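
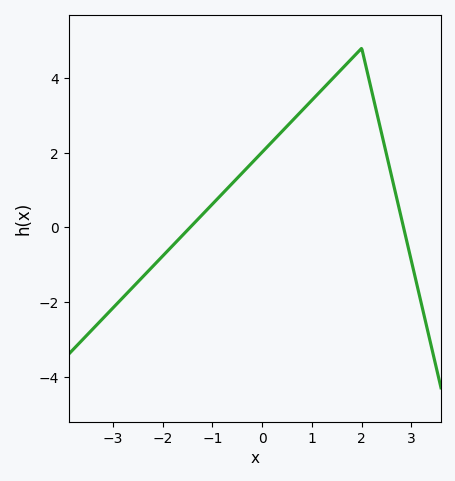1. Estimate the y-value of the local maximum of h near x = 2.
4.8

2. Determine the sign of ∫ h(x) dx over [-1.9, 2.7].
positive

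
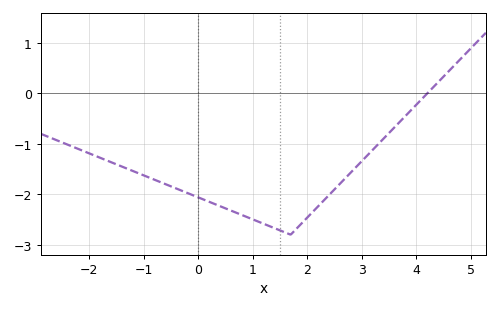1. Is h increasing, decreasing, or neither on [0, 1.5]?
decreasing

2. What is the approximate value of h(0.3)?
-2.2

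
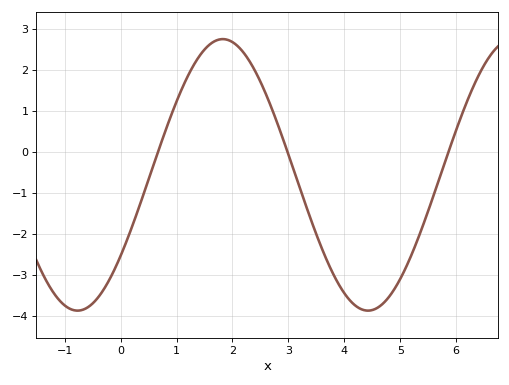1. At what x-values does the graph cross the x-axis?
0.667, 2.99, 5.86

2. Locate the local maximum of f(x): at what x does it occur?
1.83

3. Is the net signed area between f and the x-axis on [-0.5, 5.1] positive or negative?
negative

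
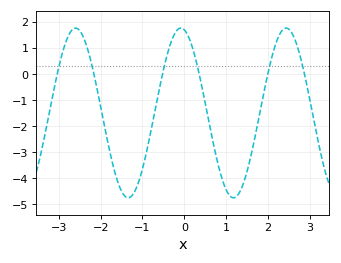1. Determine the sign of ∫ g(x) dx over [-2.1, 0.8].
negative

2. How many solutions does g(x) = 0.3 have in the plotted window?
6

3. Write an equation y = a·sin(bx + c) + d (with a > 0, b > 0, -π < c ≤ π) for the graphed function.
y = 3.26sin(2.5x + 1.78) - 1.51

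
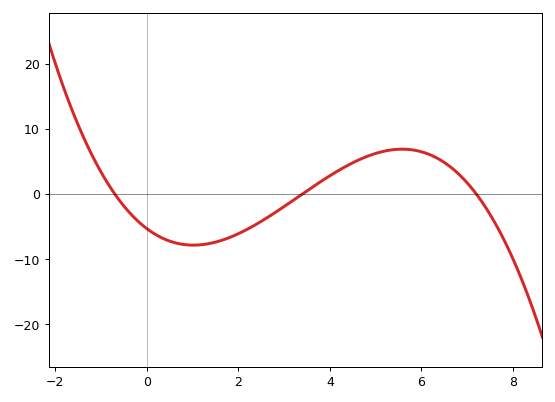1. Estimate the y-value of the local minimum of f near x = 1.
-8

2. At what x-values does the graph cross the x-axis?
-0.6, 3.4, 7.2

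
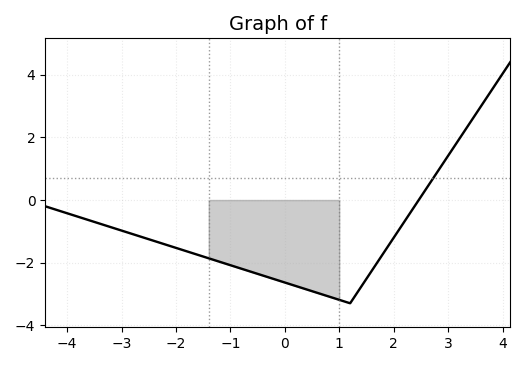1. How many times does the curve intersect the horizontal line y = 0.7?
1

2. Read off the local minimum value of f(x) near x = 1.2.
-3.2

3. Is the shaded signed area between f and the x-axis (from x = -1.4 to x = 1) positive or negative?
negative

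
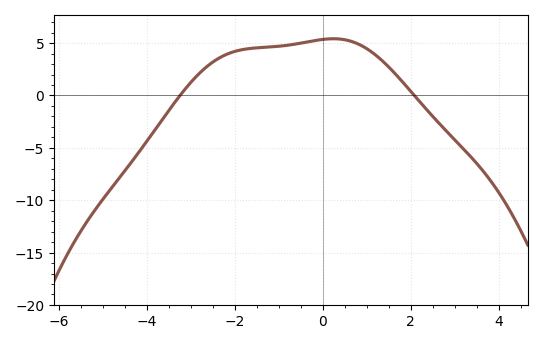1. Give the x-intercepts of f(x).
-3.24, 2.09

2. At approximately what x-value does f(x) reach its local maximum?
0.249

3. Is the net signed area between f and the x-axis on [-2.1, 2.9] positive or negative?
positive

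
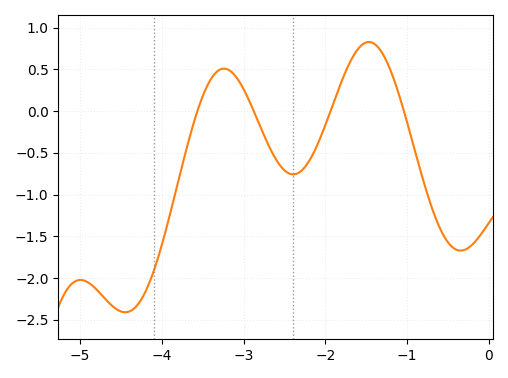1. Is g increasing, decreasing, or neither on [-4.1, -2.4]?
neither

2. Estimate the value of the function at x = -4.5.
-2.4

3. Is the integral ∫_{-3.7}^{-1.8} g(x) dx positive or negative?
negative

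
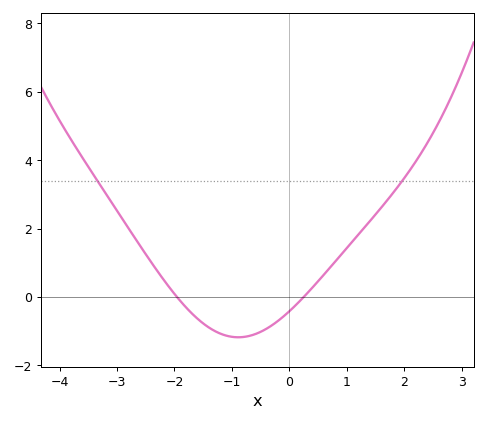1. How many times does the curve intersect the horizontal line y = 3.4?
2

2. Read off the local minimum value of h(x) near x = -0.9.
-1.18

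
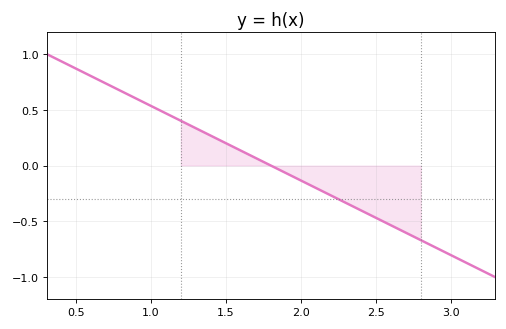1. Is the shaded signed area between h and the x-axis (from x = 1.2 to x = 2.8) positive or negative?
negative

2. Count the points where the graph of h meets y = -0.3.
1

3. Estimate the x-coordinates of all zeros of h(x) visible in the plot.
1.8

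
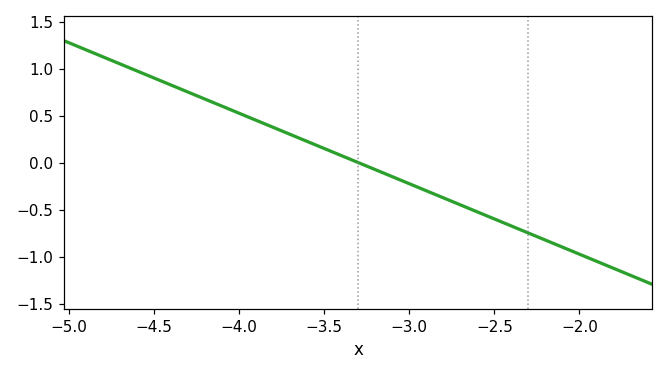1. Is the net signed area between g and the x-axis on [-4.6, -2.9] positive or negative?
positive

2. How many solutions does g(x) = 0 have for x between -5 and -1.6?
1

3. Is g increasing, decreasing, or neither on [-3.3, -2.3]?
decreasing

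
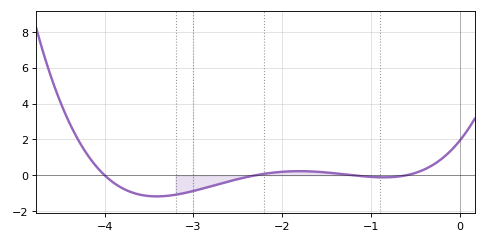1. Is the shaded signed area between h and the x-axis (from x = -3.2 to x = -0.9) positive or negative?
negative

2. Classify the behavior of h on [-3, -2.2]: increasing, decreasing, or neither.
increasing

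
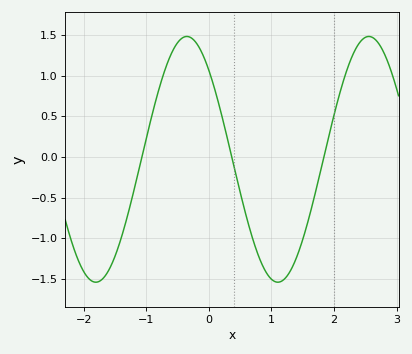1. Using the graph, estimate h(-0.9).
0.542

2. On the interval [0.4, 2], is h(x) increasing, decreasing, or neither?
neither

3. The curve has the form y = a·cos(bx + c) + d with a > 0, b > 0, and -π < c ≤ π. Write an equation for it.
y = 1.51cos(2.16x + 0.762) - 0.03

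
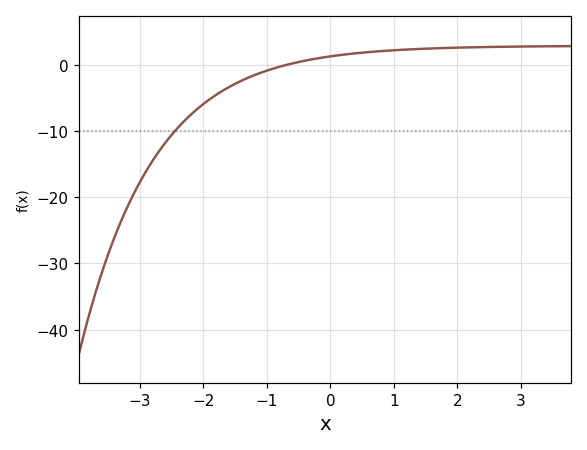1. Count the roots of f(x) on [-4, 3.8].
1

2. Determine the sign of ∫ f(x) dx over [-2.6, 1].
negative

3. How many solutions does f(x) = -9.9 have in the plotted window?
1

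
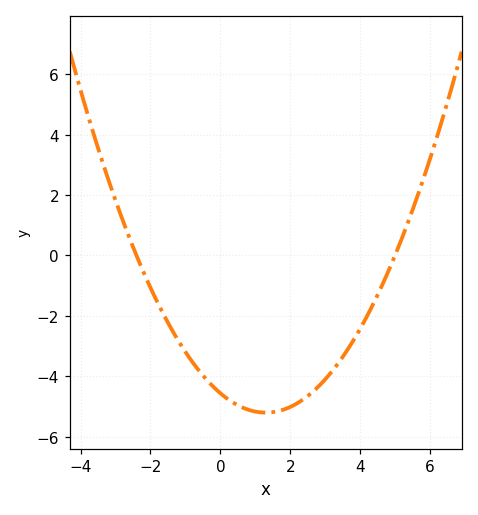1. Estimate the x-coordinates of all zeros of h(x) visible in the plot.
-2.4, 5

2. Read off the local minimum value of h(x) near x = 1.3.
-5.2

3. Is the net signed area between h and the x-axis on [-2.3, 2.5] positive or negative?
negative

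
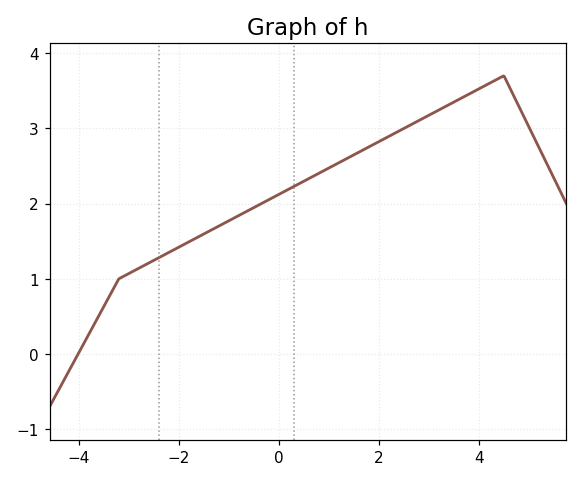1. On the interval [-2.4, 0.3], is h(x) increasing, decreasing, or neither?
increasing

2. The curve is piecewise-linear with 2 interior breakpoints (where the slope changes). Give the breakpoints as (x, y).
(-3.2, 1); (4.5, 3.7)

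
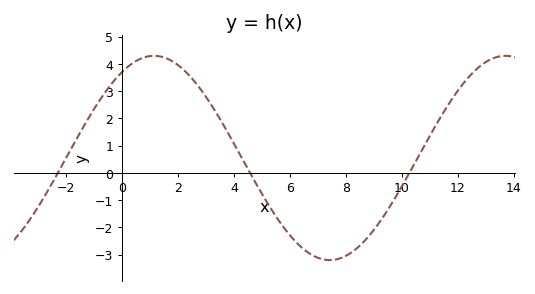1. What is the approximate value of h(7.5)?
-3.2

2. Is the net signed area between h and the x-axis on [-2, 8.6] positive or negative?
positive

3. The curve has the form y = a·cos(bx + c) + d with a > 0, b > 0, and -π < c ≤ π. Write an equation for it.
y = 3.75cos(0.5x - 0.57) + 0.55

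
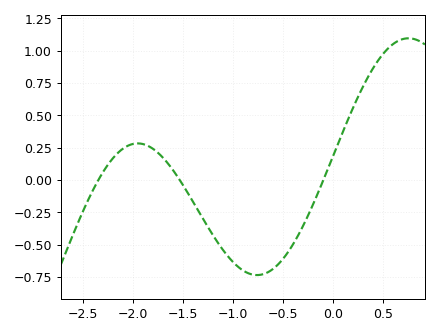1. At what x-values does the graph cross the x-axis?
-2.35, -1.55, -0.1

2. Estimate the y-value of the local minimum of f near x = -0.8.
-0.75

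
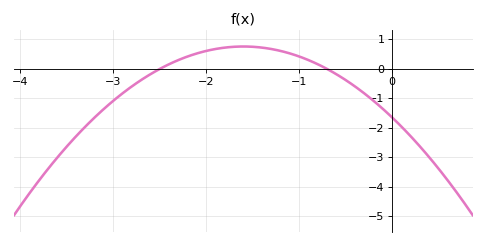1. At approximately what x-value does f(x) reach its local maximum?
-1.6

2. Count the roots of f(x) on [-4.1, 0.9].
2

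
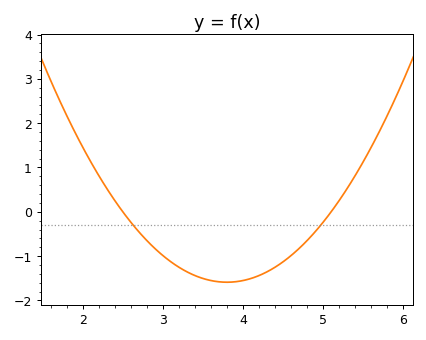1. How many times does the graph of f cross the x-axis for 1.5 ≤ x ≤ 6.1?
2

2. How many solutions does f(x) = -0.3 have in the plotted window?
2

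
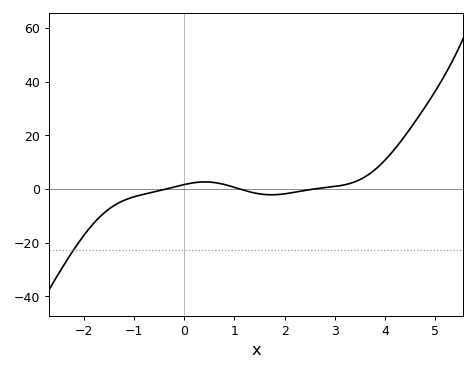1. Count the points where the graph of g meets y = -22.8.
1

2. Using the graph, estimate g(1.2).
0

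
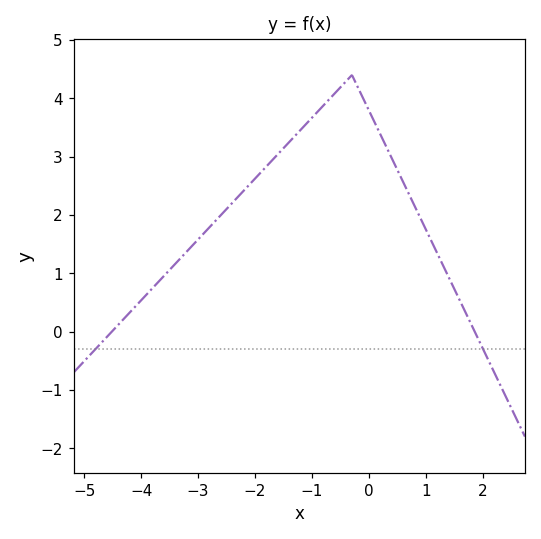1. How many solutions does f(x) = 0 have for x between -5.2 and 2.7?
2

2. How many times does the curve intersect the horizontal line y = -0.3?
2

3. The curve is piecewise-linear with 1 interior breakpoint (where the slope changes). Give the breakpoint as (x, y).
(-0.3, 4.4)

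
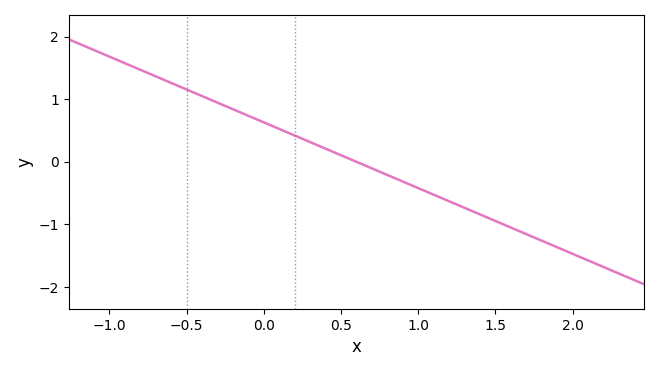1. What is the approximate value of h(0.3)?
0.3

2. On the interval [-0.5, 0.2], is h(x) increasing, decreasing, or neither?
decreasing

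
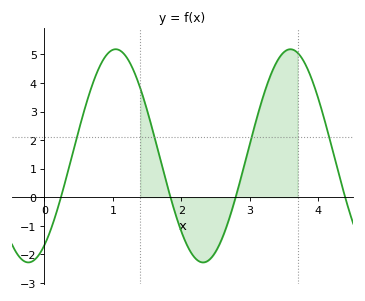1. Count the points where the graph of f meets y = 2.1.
4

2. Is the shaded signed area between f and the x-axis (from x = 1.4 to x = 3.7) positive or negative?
positive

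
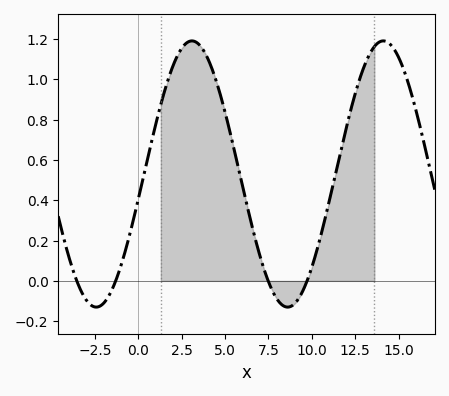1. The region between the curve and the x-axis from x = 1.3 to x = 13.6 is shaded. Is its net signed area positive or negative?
positive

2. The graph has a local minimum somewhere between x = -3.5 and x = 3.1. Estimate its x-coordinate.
-2.42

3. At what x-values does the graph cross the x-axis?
-3.54, -1.3, 7.48, 9.72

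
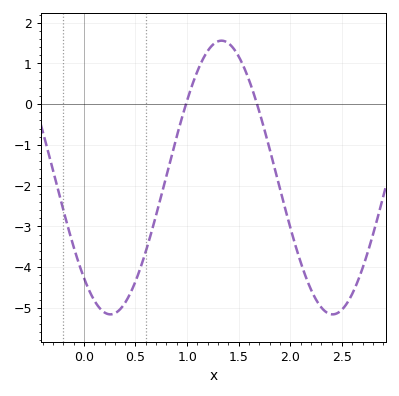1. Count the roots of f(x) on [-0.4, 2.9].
2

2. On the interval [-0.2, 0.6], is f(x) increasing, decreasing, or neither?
neither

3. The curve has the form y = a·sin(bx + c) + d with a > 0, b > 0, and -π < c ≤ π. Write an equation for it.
y = 3.36sin(2.92x - 2.32) - 1.8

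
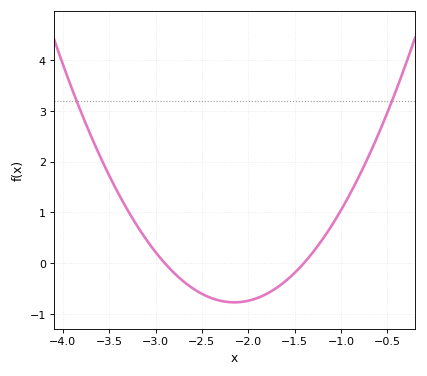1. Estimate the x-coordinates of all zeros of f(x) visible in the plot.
-2.9, -1.4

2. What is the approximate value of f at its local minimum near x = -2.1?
-0.8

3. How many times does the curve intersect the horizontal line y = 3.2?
2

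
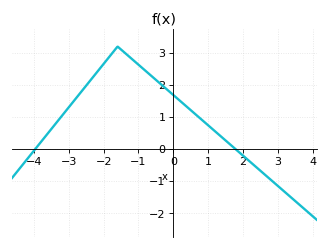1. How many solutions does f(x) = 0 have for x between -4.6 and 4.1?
2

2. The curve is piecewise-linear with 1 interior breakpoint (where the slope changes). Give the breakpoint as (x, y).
(-1.6, 3.2)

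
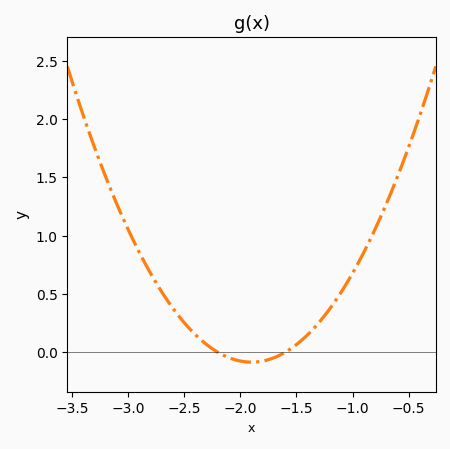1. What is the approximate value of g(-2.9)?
0.855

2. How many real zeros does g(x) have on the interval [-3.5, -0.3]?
2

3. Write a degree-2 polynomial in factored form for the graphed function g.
y = 0.94(x + 2.2)(x + 1.6)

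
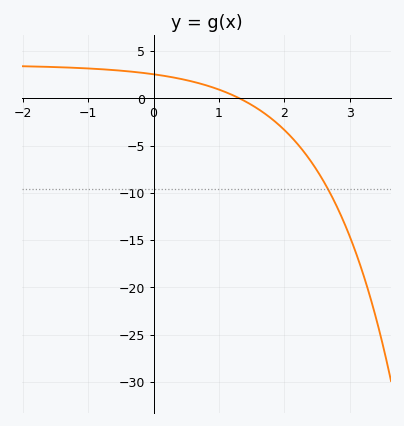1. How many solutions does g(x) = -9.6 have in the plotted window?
1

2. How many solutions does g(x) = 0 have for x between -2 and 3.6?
1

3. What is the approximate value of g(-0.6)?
2.98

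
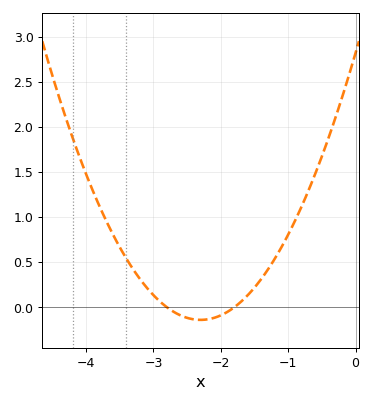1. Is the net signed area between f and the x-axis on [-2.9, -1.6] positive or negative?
negative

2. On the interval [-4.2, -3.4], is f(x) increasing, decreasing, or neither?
decreasing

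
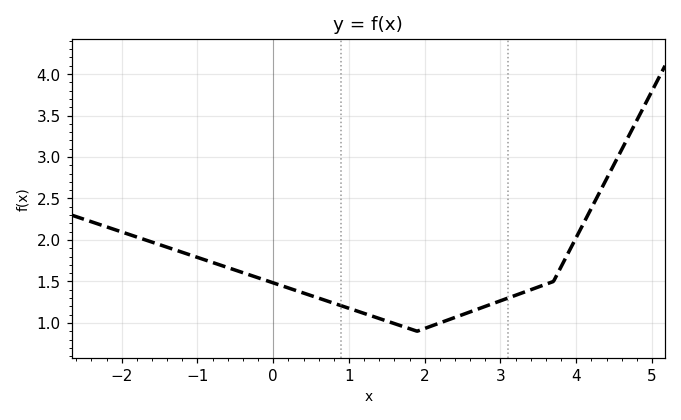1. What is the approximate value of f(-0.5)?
1.65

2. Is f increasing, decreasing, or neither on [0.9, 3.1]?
neither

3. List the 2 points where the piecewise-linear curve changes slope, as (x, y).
(1.9, 0.9); (3.7, 1.5)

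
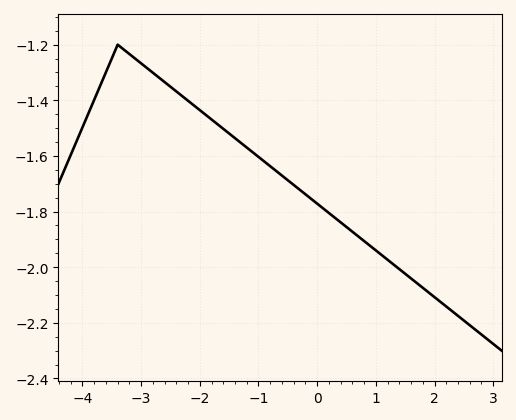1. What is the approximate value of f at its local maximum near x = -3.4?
-1.2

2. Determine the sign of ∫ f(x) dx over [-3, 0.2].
negative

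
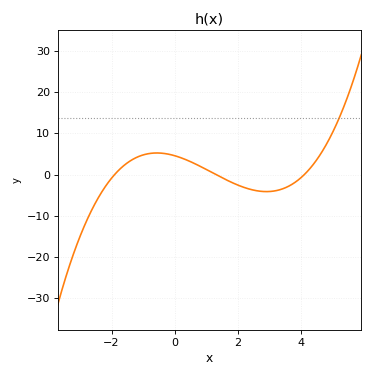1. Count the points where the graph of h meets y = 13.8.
1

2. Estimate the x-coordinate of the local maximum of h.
-0.566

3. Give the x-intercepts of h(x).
-1.9, 1.3, 4.1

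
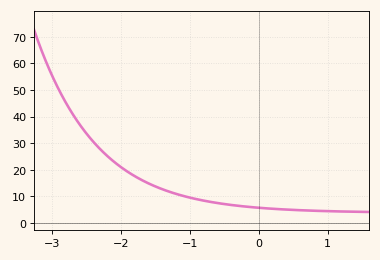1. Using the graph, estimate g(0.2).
5.3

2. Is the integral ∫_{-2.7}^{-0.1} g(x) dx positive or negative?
positive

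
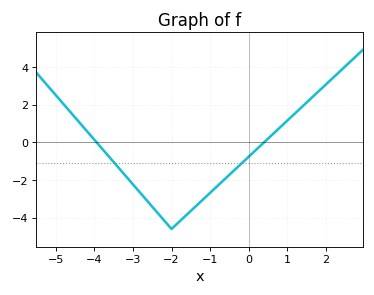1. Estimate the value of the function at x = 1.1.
1.33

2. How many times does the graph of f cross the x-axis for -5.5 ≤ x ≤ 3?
2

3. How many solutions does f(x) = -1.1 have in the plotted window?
2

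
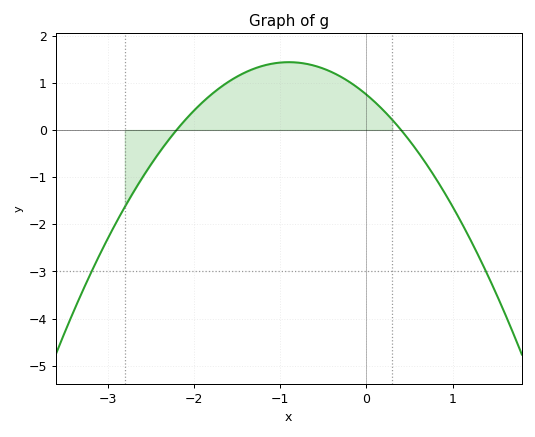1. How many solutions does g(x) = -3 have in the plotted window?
2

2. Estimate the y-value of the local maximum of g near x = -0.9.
1.4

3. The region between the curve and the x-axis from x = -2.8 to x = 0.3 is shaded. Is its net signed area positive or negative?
positive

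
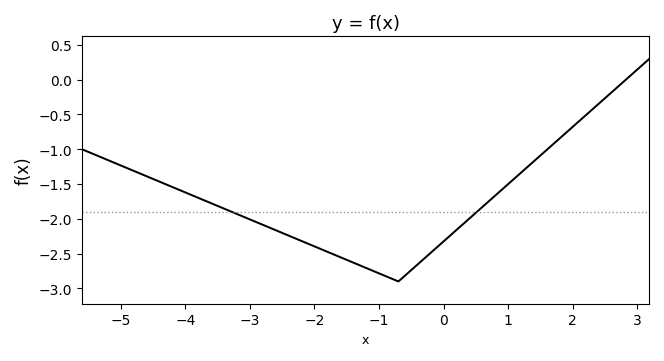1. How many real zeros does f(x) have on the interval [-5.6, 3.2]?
1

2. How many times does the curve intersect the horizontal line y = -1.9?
2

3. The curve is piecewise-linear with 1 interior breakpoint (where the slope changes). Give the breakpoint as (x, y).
(-0.7, -2.9)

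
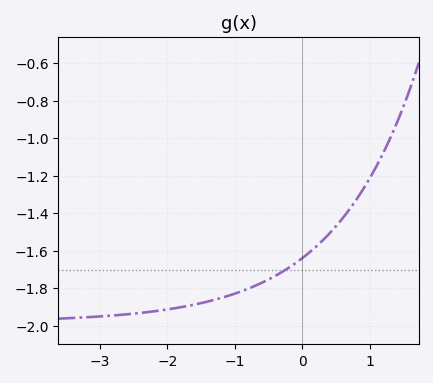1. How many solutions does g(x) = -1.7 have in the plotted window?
1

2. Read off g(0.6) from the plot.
-1.42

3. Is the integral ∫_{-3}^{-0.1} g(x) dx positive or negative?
negative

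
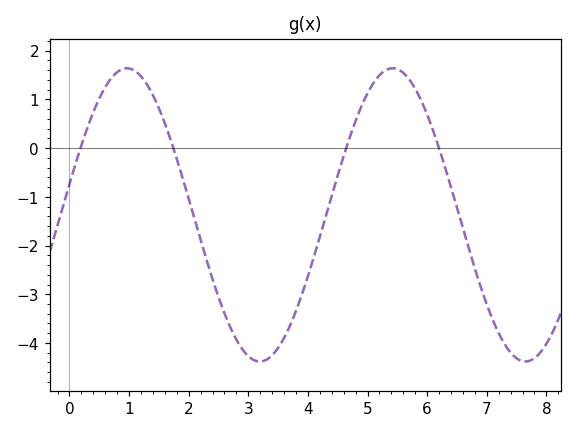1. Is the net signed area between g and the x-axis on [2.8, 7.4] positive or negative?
negative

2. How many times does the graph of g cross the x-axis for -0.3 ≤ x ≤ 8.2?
4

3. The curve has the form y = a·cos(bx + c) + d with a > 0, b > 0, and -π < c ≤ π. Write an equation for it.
y = 3.01cos(1.4x - 1.4) - 1.37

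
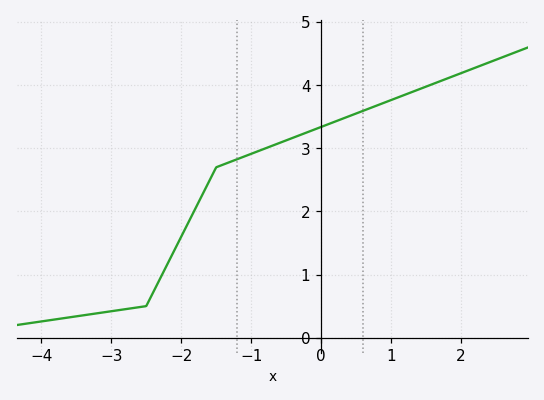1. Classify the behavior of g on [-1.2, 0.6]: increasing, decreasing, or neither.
increasing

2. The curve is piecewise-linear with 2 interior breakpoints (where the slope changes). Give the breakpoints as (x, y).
(-2.5, 0.5); (-1.5, 2.7)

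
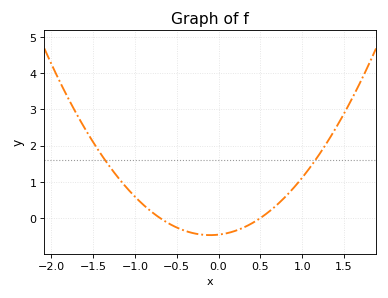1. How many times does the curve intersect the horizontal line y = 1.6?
2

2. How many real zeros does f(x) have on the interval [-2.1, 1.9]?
2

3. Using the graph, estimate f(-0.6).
-0.144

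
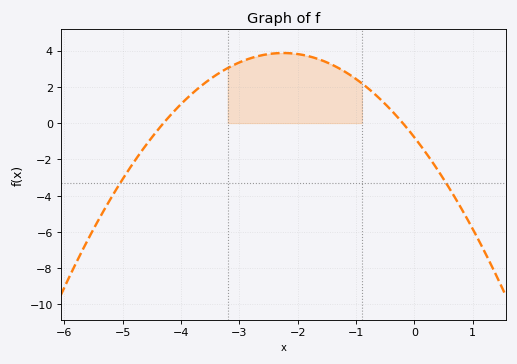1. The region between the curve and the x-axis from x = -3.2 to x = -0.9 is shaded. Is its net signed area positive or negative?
positive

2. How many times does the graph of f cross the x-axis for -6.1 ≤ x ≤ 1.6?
2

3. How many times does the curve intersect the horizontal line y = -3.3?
2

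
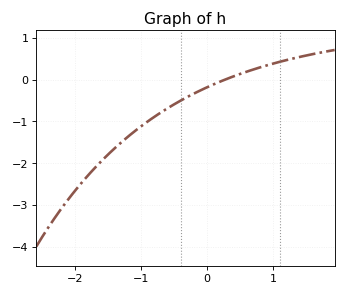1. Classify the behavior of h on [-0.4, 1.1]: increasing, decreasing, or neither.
increasing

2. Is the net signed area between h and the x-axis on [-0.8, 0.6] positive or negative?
negative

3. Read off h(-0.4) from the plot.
-0.499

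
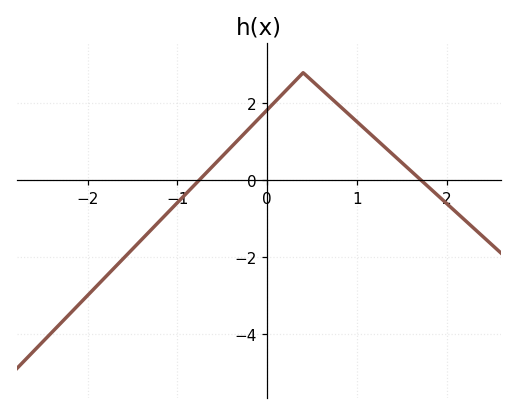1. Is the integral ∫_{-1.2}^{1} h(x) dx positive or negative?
positive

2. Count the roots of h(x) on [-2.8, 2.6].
2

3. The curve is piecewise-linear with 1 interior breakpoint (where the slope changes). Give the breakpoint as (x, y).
(0.4, 2.8)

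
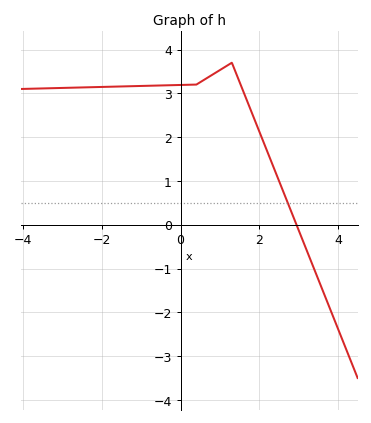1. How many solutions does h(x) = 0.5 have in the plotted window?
1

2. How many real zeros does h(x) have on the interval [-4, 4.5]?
1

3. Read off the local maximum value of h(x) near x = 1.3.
3.7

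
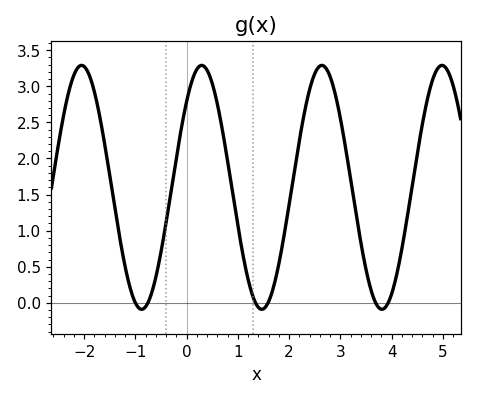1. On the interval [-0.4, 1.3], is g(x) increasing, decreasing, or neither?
neither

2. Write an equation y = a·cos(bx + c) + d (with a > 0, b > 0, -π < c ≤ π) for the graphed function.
y = 1.69cos(2.68x - 0.79) + 1.6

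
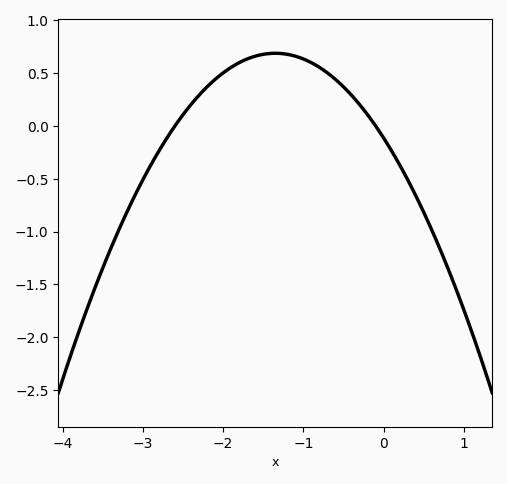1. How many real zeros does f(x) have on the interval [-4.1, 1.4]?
2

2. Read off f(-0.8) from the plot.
0.55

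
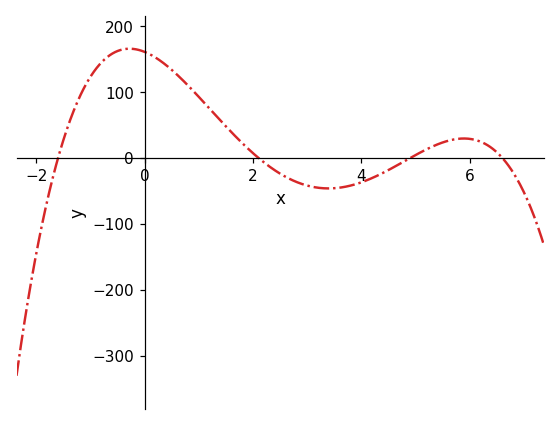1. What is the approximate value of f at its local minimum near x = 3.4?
-50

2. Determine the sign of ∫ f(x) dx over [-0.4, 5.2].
positive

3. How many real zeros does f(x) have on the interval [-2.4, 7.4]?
4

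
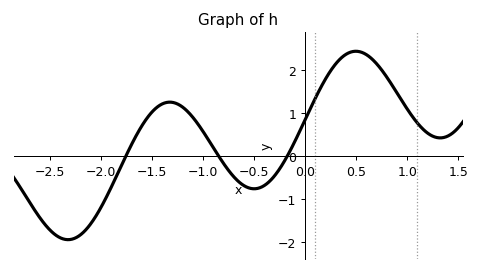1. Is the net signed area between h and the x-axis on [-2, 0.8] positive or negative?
positive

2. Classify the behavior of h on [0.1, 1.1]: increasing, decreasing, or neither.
neither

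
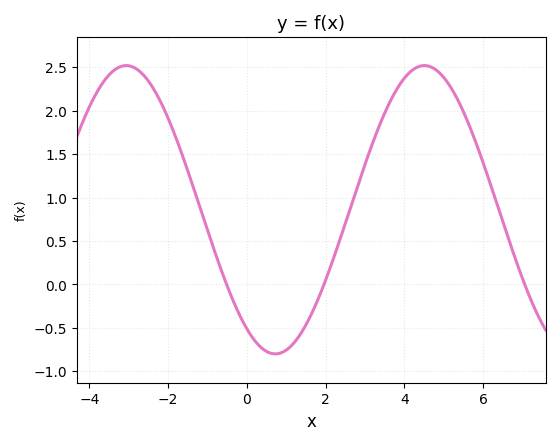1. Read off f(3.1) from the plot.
1.5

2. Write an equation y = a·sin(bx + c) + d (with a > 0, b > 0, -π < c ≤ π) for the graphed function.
y = 1.66sin(0.83x - 2.2) + 0.86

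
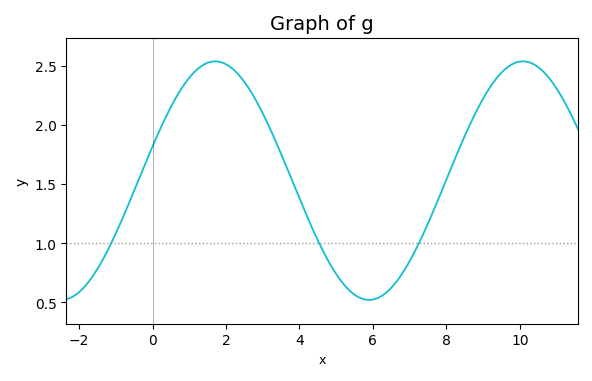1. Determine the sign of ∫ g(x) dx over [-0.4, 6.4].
positive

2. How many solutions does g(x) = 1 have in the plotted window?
3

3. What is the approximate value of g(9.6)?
2.47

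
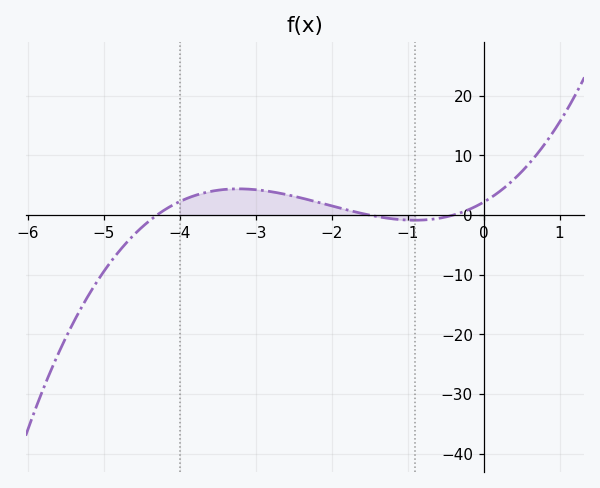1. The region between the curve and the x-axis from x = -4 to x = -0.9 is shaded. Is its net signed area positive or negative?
positive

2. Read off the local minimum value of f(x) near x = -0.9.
-1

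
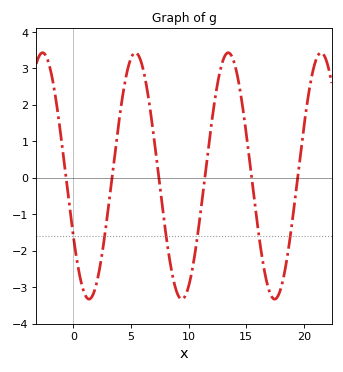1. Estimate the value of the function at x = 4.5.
2.7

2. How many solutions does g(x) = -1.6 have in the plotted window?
6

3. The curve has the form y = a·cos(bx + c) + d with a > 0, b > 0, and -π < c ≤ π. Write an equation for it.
y = 3.38cos(0.78x + 2.1) + 0.05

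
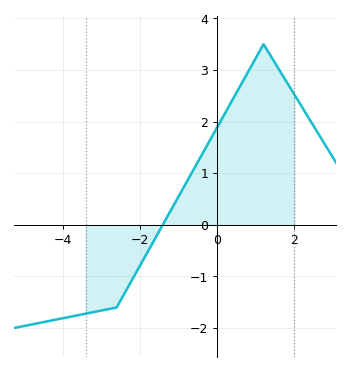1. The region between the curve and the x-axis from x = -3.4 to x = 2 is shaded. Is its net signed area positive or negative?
positive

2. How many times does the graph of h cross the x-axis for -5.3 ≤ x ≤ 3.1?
1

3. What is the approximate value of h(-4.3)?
-1.9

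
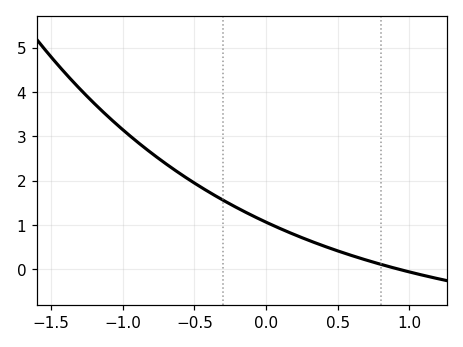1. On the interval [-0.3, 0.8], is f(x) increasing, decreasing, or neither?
decreasing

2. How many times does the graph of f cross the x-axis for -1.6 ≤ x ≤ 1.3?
1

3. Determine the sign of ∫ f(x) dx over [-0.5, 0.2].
positive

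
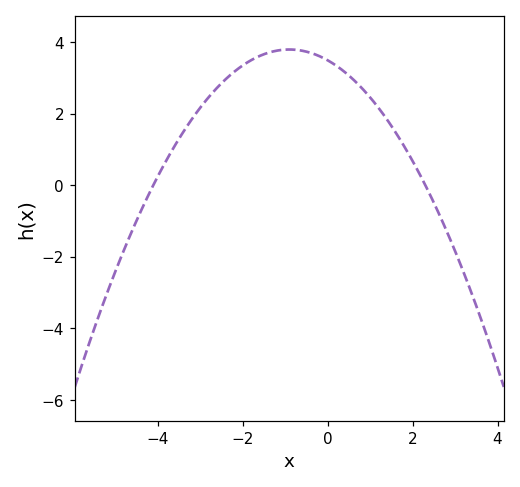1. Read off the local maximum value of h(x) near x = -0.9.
3.79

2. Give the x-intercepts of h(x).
-4.1, 2.3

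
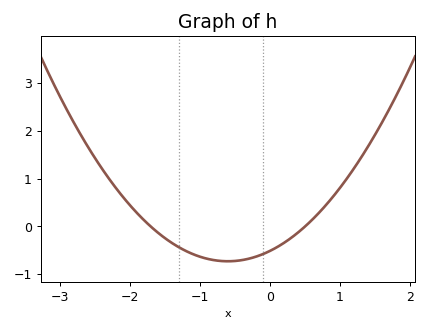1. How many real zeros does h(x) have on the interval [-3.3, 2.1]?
2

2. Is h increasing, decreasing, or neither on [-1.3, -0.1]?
neither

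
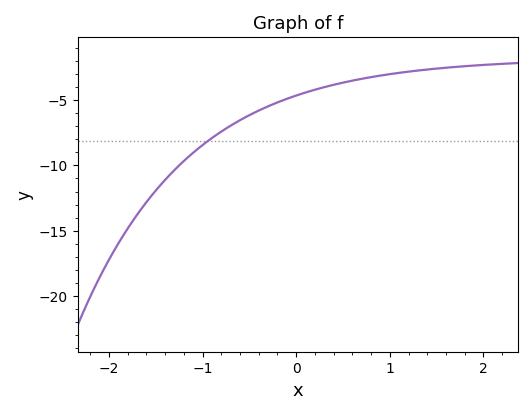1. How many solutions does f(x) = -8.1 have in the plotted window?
1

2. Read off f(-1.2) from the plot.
-9.66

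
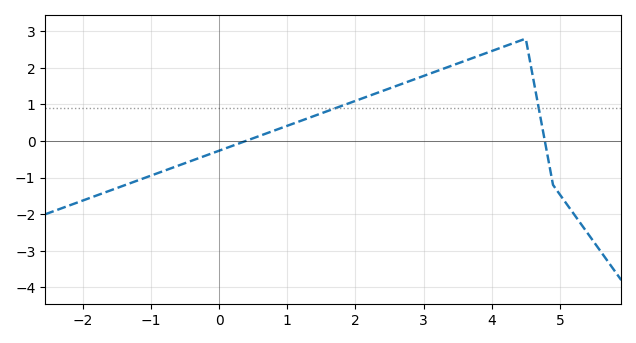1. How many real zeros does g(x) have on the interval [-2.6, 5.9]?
2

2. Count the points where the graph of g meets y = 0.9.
2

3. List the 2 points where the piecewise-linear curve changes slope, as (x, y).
(4.5, 2.8); (4.9, -1.2)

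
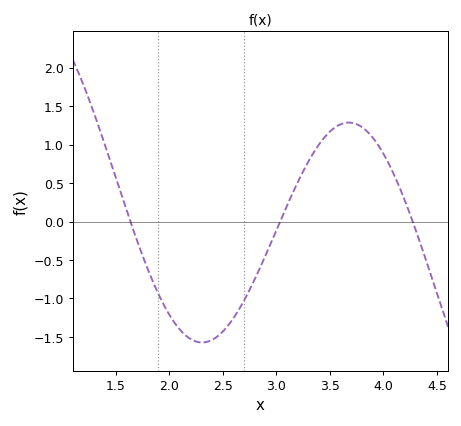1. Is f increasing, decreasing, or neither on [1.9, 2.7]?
neither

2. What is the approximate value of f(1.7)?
-0.249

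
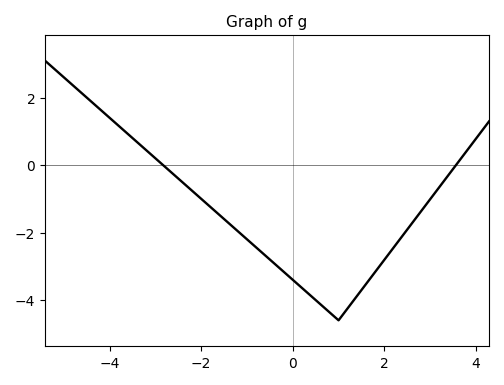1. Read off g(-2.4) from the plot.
-0.515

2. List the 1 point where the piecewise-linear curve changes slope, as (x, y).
(1, -4.6)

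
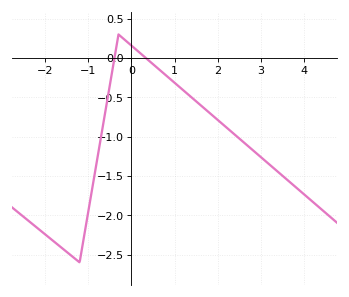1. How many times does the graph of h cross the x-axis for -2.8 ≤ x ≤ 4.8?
2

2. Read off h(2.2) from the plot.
-0.882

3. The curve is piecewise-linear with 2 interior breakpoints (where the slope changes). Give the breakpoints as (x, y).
(-1.2, -2.6); (-0.3, 0.3)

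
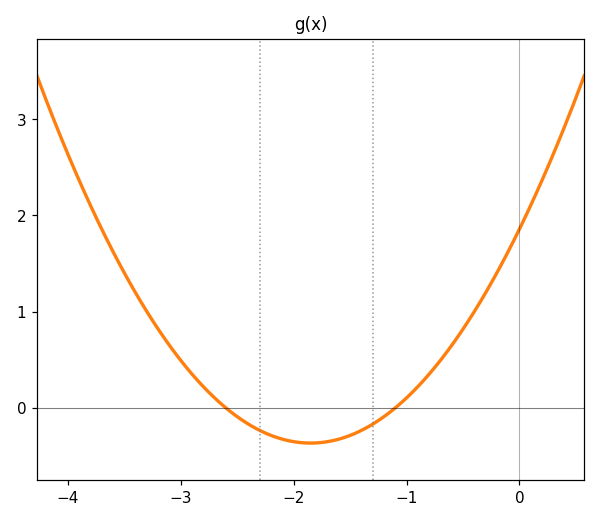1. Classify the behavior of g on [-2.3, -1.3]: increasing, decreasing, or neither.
neither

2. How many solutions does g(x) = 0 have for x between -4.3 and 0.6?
2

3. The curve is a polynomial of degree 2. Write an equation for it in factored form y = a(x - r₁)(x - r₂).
y = 0.65(x + 2.6)(x + 1.1)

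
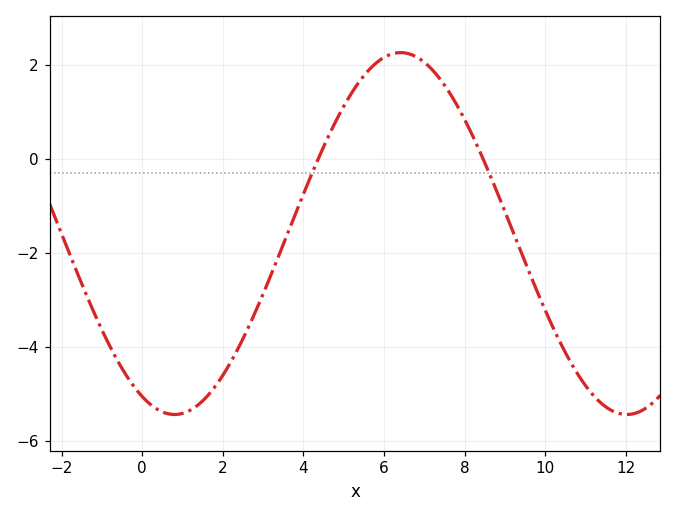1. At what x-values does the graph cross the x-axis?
4.4, 8.4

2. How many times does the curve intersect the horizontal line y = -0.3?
2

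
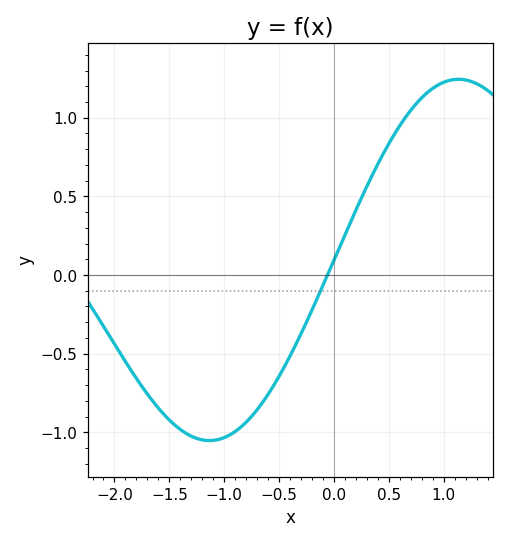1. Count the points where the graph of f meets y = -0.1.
1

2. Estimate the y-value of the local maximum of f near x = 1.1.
1.25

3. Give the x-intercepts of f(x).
-0.05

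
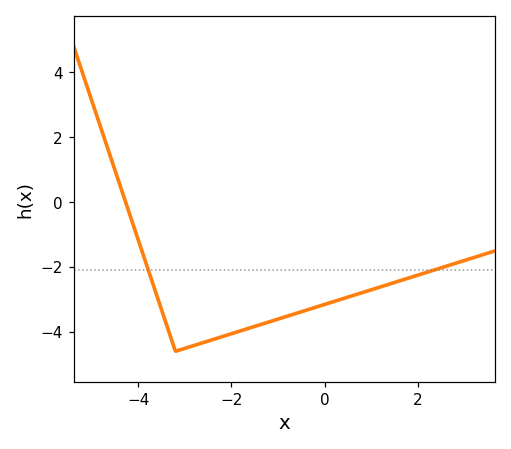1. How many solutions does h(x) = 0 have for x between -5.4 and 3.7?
1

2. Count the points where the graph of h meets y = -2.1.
2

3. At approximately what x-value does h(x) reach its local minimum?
-3.2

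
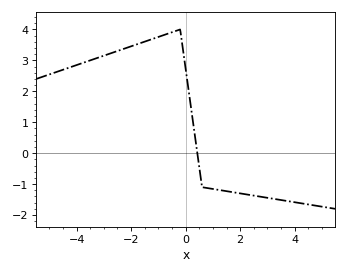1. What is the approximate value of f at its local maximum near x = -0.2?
4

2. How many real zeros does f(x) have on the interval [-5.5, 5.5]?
1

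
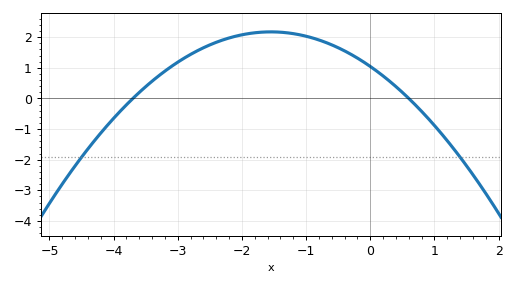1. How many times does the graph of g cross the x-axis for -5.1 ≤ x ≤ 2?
2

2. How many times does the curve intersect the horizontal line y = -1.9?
2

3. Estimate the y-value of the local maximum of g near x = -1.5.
2.17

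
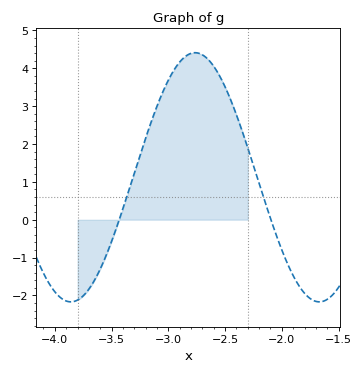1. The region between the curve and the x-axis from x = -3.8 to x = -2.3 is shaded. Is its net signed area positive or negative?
positive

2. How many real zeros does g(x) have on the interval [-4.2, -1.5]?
2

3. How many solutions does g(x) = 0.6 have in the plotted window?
2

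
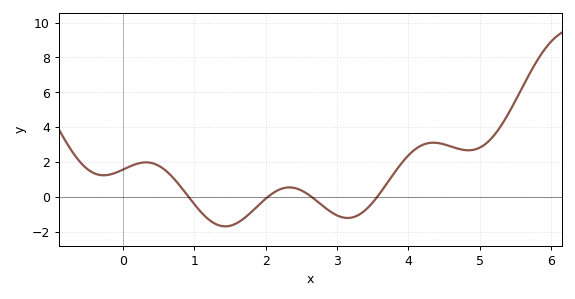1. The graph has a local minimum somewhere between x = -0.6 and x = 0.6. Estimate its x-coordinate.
-0.269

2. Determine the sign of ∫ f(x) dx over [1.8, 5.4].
positive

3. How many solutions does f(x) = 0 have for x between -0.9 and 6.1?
4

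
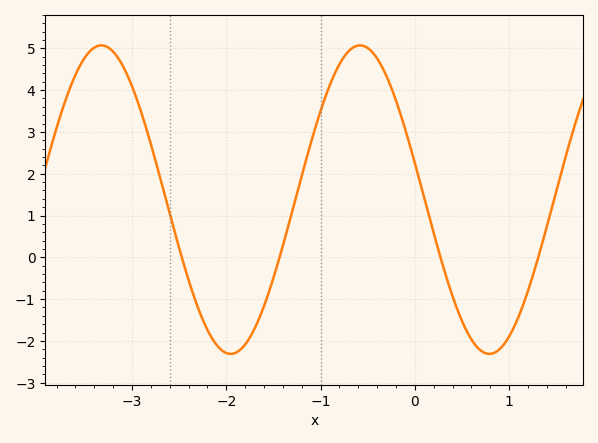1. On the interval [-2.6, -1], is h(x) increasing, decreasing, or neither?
neither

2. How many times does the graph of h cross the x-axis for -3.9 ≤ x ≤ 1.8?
4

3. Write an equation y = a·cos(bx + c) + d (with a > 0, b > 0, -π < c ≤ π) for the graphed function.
y = 3.69cos(2.29x + 1.33) + 1.38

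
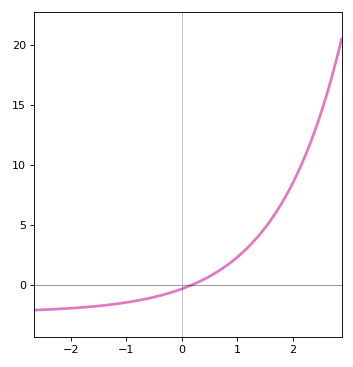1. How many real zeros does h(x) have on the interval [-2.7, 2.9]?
1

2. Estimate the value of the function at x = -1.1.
-1.54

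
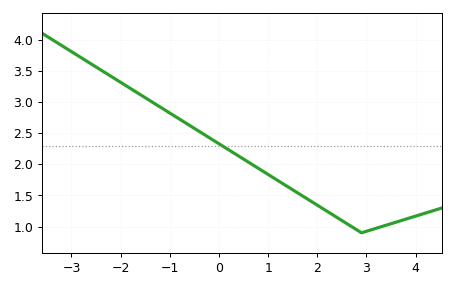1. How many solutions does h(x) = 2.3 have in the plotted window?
1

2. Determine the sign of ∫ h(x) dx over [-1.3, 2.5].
positive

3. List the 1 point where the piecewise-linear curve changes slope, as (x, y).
(2.9, 0.9)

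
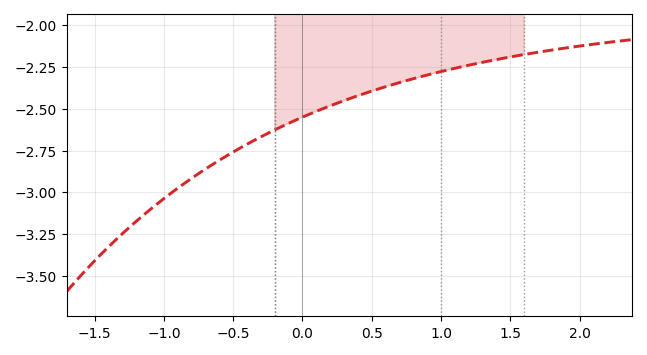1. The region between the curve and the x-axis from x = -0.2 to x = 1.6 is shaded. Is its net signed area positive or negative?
negative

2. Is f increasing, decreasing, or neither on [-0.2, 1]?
increasing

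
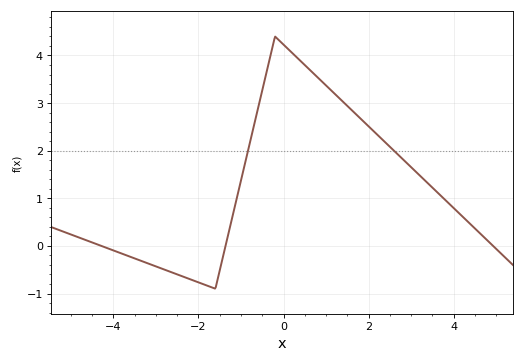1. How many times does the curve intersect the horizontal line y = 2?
2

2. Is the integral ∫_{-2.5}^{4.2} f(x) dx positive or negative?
positive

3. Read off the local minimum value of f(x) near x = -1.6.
-0.9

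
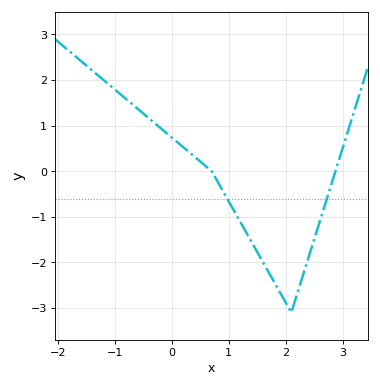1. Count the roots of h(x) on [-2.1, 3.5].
2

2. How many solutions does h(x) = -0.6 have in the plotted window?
2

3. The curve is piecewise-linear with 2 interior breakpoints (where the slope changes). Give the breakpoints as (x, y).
(0.7, 0); (2.1, -3.1)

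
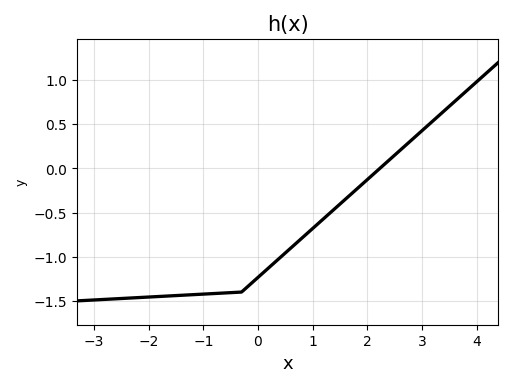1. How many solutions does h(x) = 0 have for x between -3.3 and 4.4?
1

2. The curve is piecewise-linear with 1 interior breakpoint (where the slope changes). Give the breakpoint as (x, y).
(-0.3, -1.4)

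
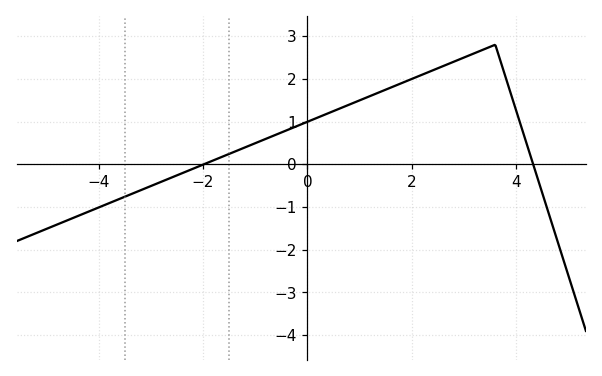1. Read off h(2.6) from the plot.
2.3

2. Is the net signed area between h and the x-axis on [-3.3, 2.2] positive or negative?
positive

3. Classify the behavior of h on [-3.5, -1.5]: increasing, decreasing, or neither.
increasing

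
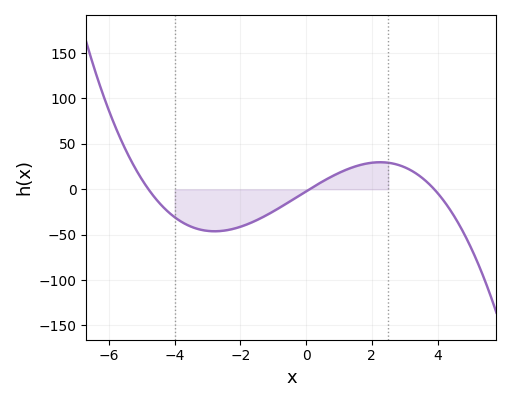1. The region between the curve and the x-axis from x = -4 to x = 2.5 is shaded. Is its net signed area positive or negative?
negative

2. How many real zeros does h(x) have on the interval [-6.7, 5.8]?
3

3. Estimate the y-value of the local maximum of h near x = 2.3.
29.8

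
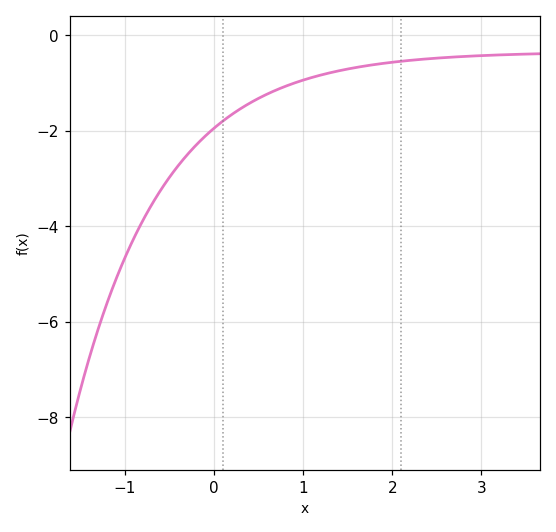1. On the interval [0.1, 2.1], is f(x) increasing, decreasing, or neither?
increasing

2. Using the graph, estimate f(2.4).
-0.499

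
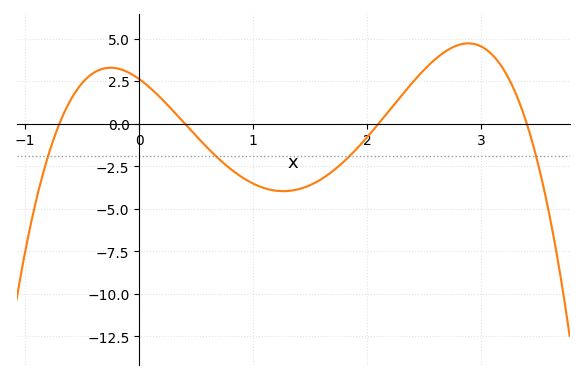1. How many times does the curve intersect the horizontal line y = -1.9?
4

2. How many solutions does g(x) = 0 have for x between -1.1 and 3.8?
4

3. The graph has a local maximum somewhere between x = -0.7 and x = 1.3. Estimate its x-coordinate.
-0.251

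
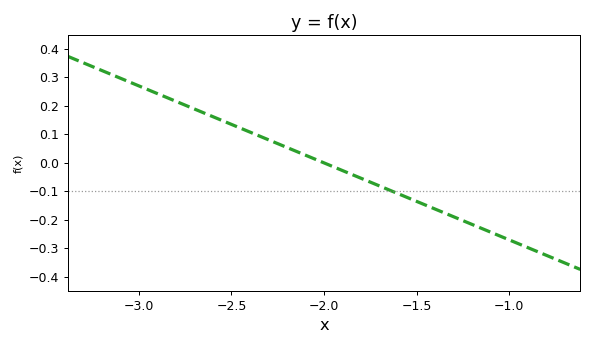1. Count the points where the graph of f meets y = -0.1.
1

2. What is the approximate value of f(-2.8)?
0.22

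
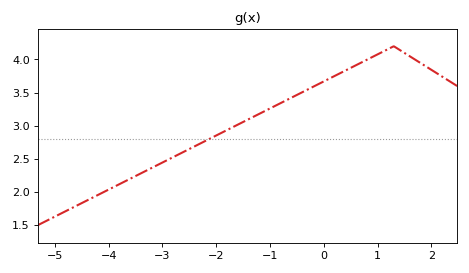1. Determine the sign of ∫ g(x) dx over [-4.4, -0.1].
positive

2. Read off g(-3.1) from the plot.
2.41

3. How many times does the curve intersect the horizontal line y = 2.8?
1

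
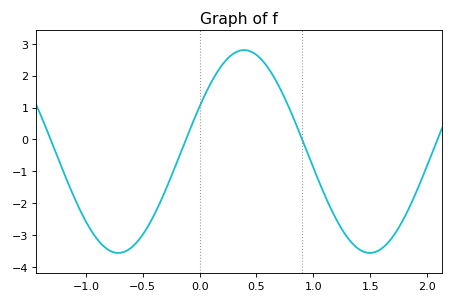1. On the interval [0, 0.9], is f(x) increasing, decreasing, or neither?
neither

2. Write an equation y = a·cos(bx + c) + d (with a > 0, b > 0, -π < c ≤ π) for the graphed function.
y = 3.18cos(2.8x - 1.1) - 0.38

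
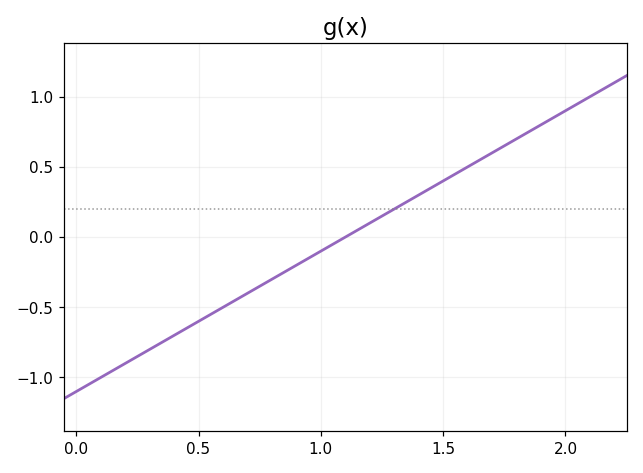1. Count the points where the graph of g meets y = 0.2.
1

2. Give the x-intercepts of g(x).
1.1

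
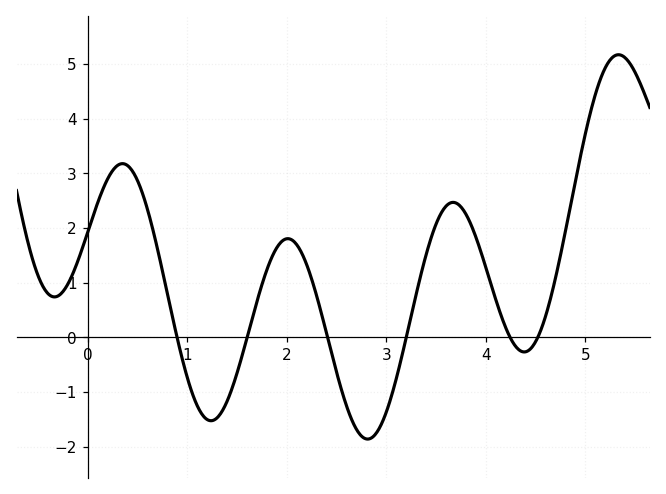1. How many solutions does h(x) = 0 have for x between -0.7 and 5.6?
6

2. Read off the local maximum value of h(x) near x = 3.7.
2.47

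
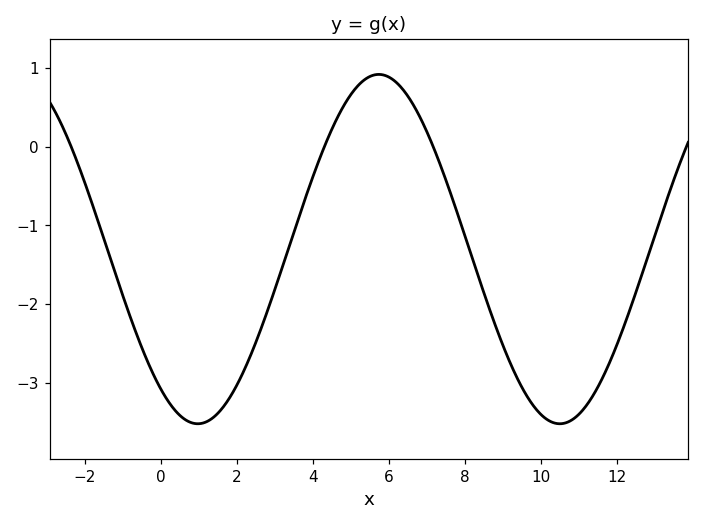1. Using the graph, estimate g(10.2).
-3.5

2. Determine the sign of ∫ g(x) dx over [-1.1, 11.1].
negative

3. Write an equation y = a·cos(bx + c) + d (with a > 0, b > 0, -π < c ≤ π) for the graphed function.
y = 2.22cos(0.66x + 2.5) - 1.3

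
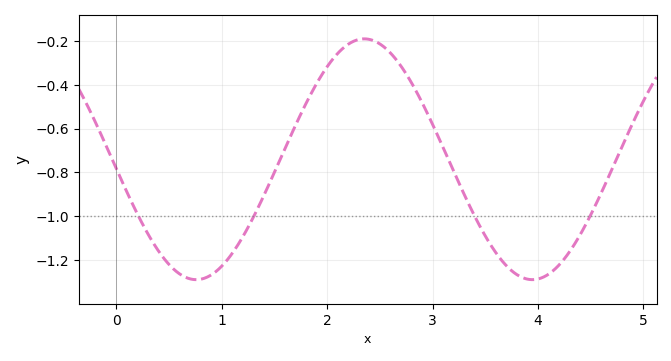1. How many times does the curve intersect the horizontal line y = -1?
4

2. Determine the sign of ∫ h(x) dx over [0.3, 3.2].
negative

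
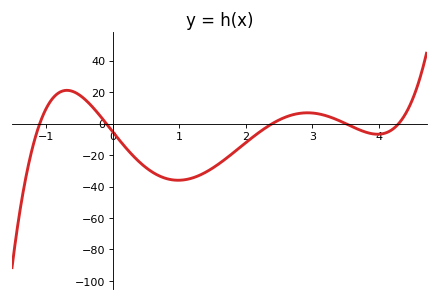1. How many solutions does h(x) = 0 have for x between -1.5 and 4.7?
5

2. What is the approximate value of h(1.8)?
-18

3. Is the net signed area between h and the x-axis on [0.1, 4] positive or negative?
negative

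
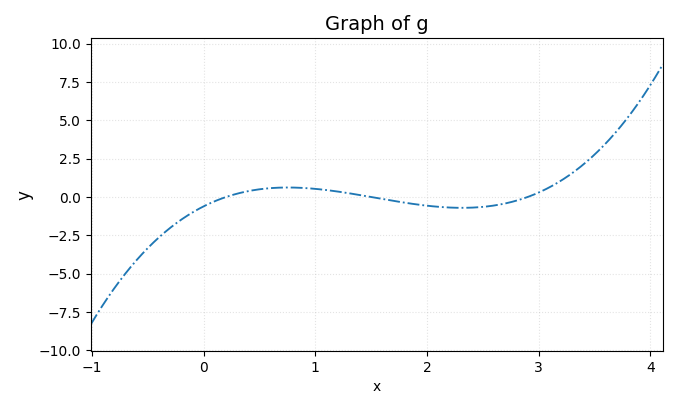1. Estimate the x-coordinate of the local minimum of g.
2.31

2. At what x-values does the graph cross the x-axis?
0.2, 1.5, 2.9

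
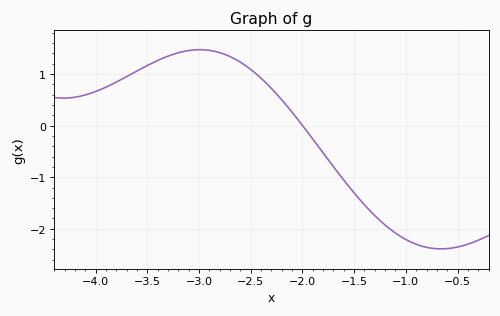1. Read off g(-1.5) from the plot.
-1.3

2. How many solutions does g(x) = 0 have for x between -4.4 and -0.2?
1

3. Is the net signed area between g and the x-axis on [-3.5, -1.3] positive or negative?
positive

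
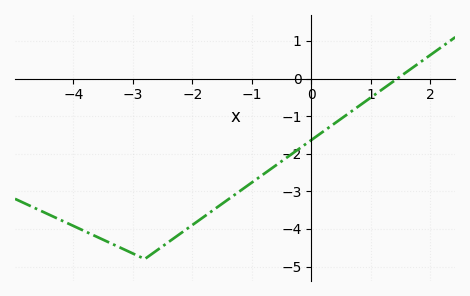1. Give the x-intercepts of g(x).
1.45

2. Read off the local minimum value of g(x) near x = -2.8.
-4.8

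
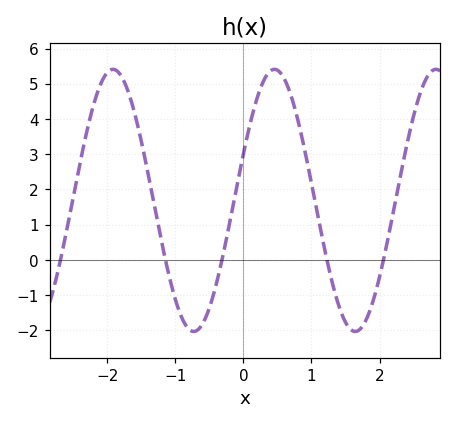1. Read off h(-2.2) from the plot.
4.39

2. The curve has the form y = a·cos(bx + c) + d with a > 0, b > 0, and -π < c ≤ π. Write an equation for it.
y = 3.72cos(2.65x - 1.21) + 1.69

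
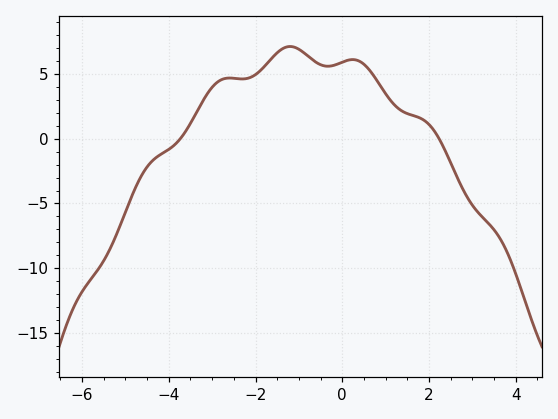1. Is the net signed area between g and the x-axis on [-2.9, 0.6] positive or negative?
positive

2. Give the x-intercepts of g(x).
-3.73, 2.23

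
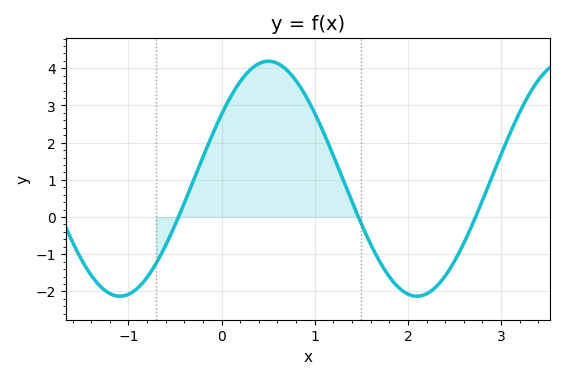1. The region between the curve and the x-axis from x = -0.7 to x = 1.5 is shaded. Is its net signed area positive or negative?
positive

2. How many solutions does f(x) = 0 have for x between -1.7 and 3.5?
3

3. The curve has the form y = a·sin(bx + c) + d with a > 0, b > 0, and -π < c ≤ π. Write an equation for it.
y = 3.16sin(2x + 0.58) + 1.03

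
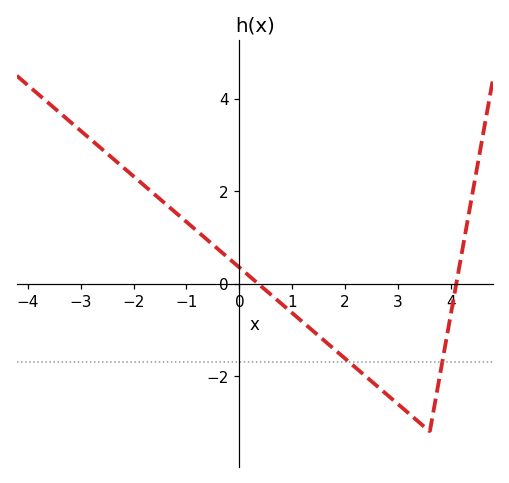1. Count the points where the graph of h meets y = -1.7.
2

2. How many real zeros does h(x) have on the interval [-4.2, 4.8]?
2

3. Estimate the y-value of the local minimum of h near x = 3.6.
-3.2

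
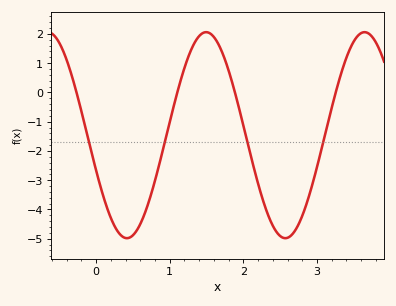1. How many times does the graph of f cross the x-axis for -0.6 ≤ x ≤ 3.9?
4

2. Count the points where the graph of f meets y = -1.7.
4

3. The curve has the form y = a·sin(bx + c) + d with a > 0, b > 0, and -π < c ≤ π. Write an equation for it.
y = 3.52sin(2.92x - 2.79) - 1.46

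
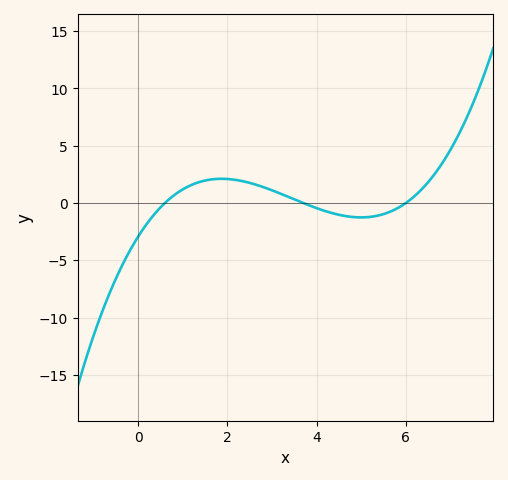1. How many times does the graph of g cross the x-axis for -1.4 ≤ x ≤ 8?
3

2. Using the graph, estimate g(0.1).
-2.5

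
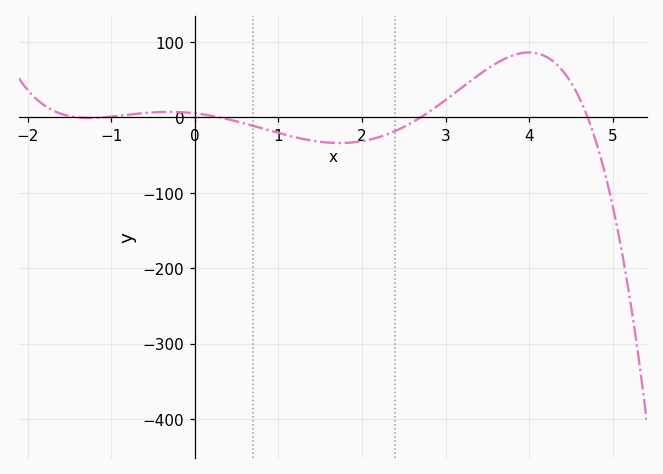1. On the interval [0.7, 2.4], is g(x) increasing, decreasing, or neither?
neither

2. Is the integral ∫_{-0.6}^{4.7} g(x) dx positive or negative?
positive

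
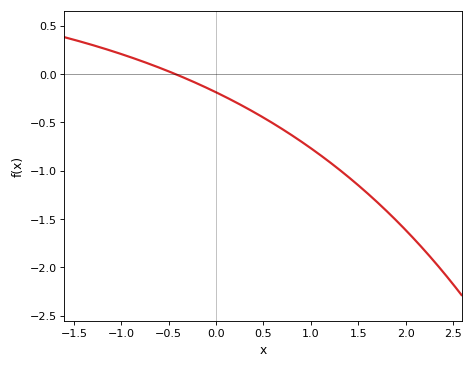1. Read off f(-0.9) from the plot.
0.15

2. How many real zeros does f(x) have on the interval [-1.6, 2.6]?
1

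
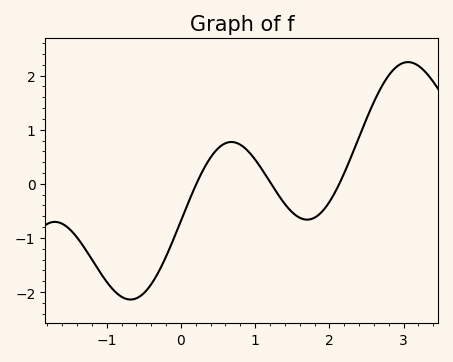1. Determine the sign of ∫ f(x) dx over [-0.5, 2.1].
negative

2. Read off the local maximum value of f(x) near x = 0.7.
0.773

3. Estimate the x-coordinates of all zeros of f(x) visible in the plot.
0.208, 1.22, 2.13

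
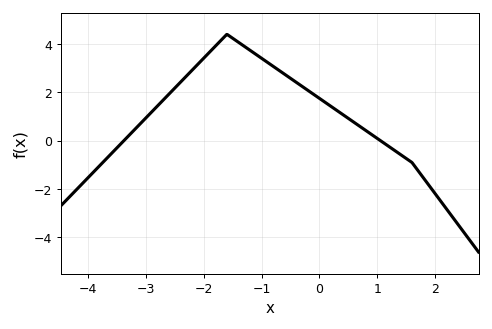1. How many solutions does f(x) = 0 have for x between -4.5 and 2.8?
2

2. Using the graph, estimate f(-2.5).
2.18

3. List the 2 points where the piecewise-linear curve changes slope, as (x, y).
(-1.6, 4.4); (1.6, -0.9)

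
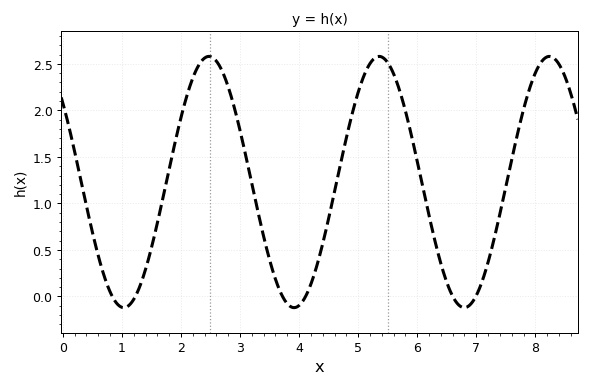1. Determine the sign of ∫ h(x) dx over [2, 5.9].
positive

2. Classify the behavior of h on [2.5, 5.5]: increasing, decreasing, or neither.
neither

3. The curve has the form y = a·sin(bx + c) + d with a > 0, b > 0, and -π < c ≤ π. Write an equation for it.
y = 1.35sin(2.2x + 2.5) + 1.23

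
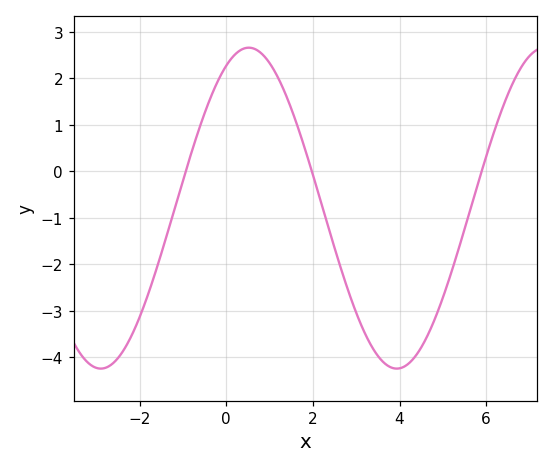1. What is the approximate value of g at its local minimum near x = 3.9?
-4.24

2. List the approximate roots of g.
-0.935, 1.98, 5.89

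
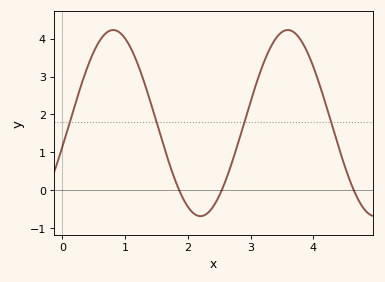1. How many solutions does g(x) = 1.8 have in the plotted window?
4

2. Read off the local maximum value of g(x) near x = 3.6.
4.2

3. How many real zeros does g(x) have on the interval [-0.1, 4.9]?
3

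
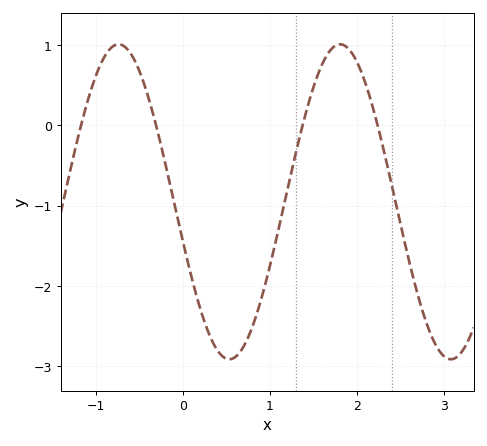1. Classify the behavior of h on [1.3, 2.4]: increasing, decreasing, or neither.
neither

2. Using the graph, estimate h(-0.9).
0.9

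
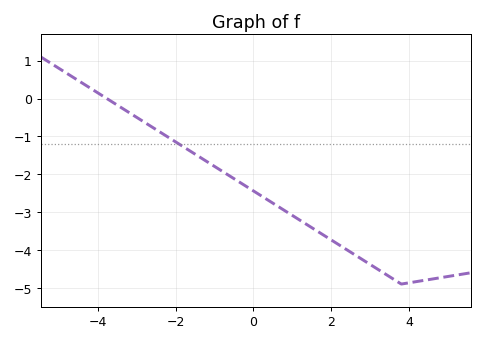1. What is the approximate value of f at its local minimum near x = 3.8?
-4.9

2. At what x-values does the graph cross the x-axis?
-3.76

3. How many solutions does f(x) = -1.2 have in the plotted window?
1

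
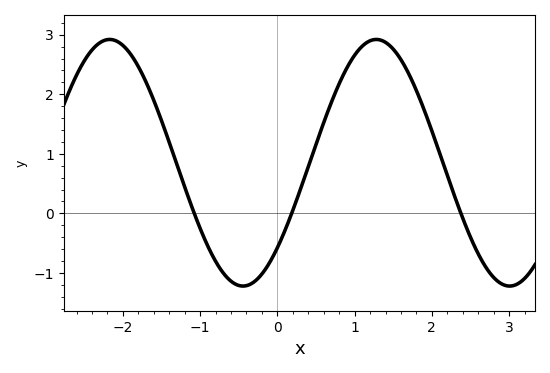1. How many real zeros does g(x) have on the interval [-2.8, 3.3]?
3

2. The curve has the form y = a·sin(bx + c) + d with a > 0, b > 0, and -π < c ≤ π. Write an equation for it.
y = 2.07sin(1.8x - 0.76) + 0.85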